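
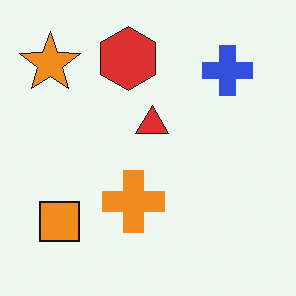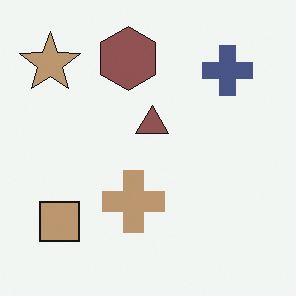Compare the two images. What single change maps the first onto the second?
This is the original image heavily desaturated.

All colors are more muted and greyish — a global saturation change.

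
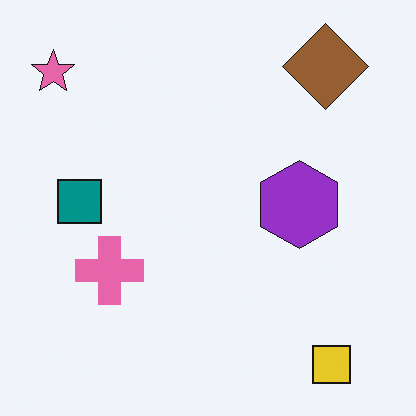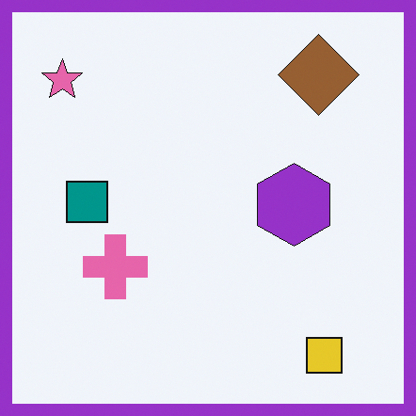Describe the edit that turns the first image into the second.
It was framed with a purple border.

A solid purple frame runs around the edge of the second image, with the content slightly shrunk inside it.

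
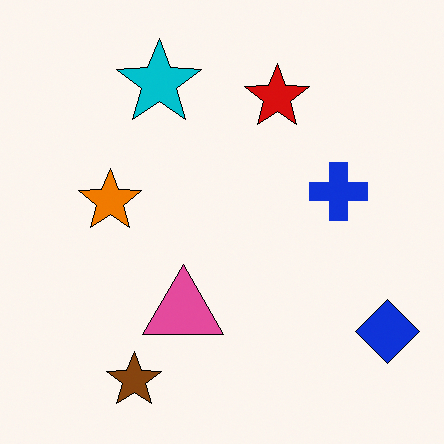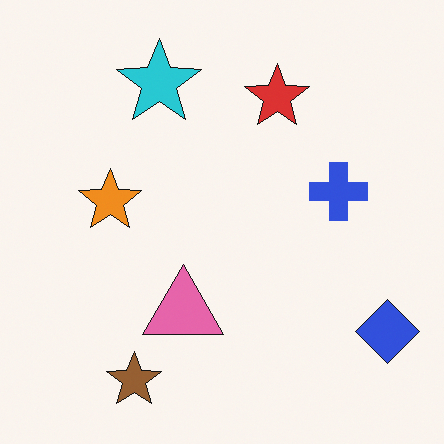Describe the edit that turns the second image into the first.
Given slightly increased contrast.

Tones are pushed away from mid-grey across the whole image — a global contrast change.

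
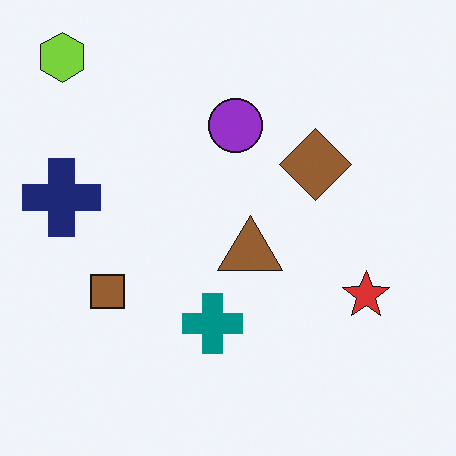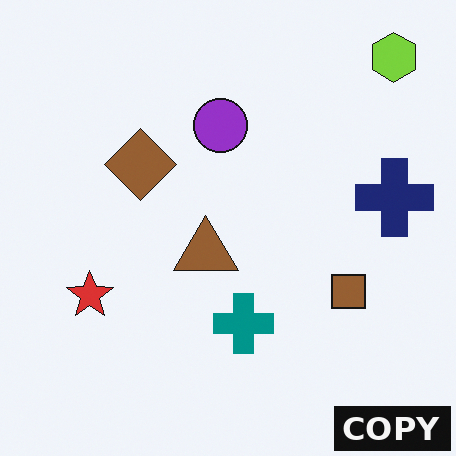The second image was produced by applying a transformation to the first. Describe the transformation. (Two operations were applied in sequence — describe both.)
The image was flipped horizontally (left ↔ right), then watermarked with the text "COPY" in the lower-right corner.

The navy cross is in the left of the first image and the right of the second — shapes on opposite sides of the vertical midline have swapped in a mirror flip. A dark label reading "COPY" appears in the lower-right corner.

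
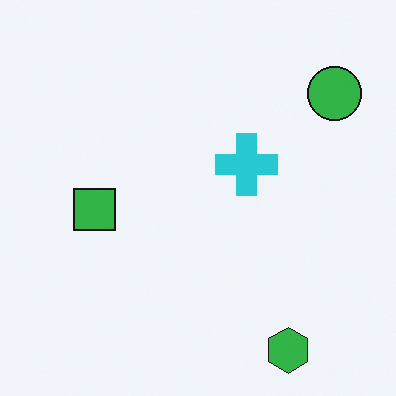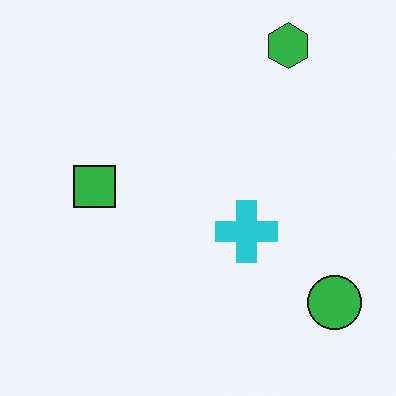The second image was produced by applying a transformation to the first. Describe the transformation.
Flipped vertically (top ↔ bottom).

The green hexagon is in the bottom-right of the first image and the top-right of the second — shapes on opposite sides of the horizontal midline have swapped in a mirror flip.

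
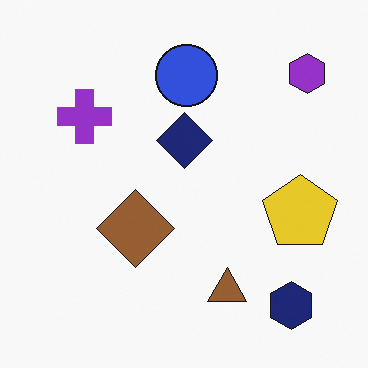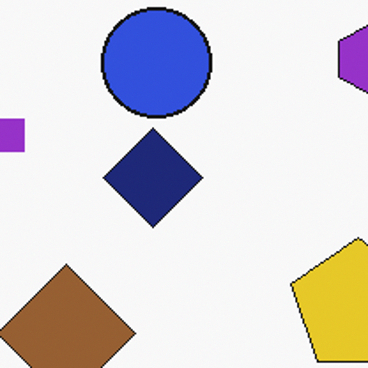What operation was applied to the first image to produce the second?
It was cropped tightly and scaled back up.

The visible shapes are larger and the field of view is narrower; shapes near the original edges may be partly or wholly outside the frame — a crop-and-rescale.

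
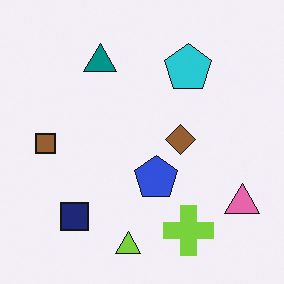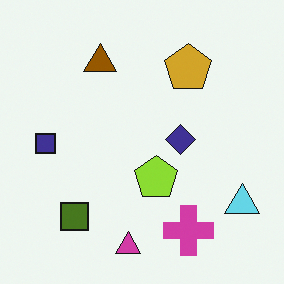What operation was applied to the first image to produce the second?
The second image is the first hue-shifted by a large amount.

Every shape's color has rotated by the same amount around the hue wheel — a uniform hue shift.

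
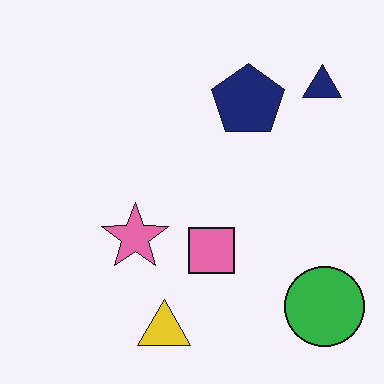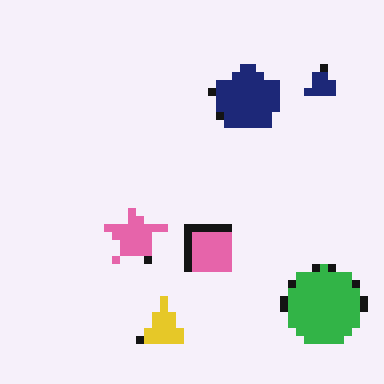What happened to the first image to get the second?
The second image is the first pixelated into visible square blocks.

Shapes are reduced to large square blocks; fine edges and outlines are lost — a downscale-then-upscale (mosaic) effect.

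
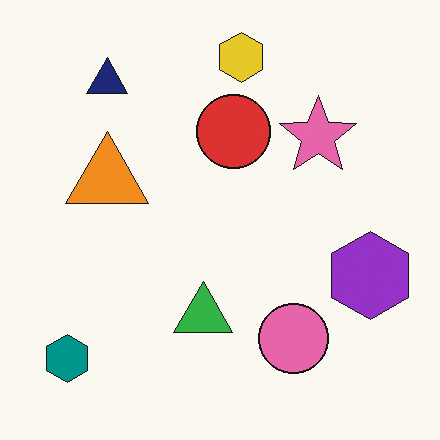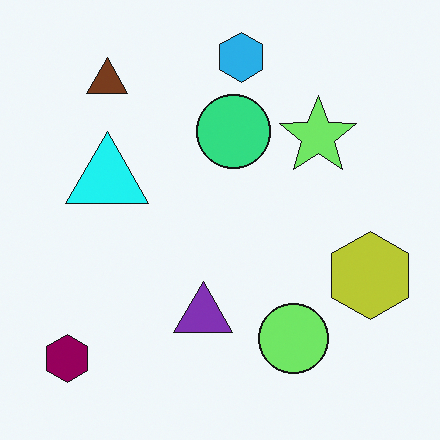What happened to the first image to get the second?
The image was hue-shifted by a moderate amount.

Every shape's color has rotated by the same amount around the hue wheel — a uniform hue shift.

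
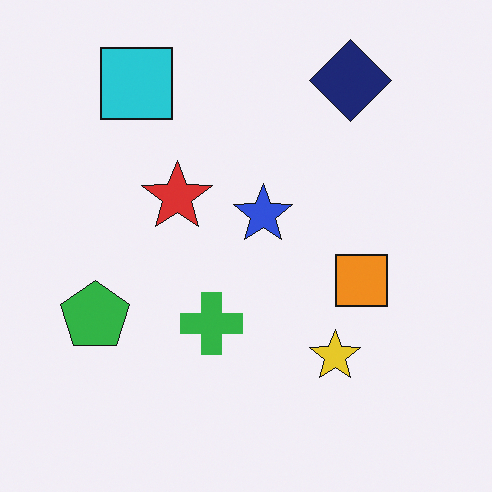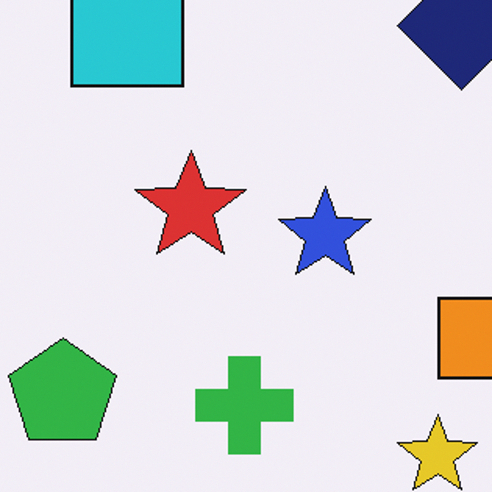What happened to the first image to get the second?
The image was cropped to a modestly smaller region and rescaled.

The visible shapes are larger and the field of view is narrower; shapes near the original edges may be partly or wholly outside the frame — a crop-and-rescale.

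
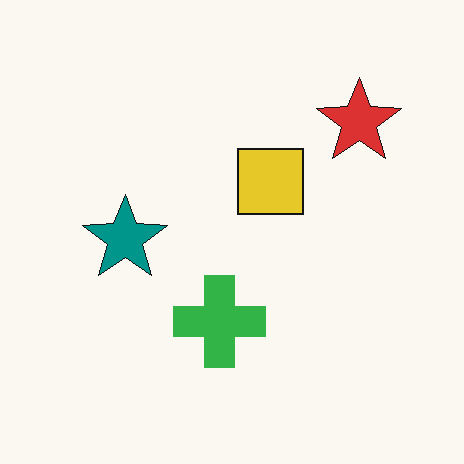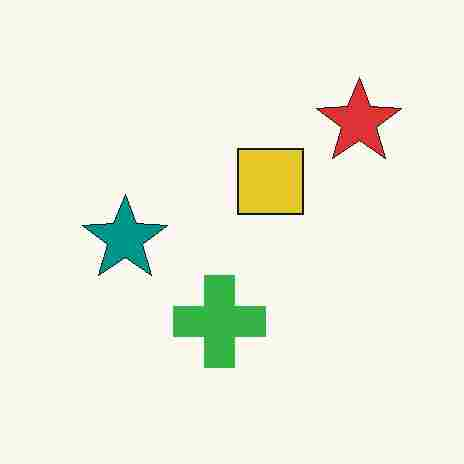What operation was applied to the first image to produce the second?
This is the original image heavily JPEG-compressed with obvious blocking artifacts.

Blocky 8×8 compression artifacts appear around shape edges and the flat background shows ringing — characteristic JPEG degradation.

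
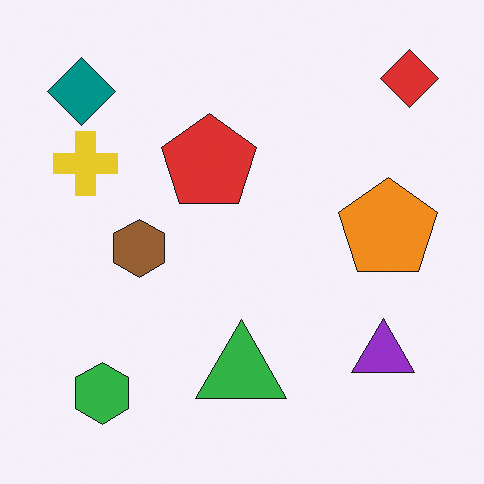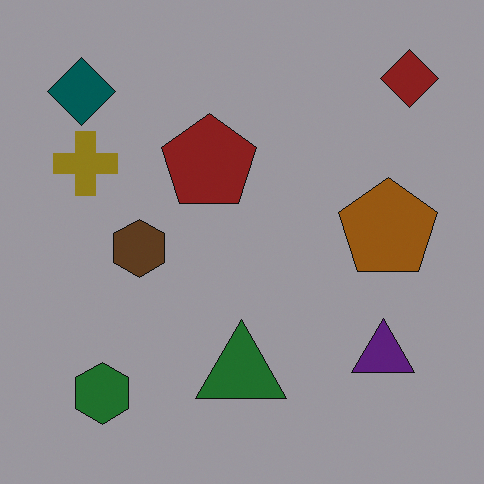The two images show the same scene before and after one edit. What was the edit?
Substantially darkened.

Every pixel — background and shapes alike — is uniformly darkened.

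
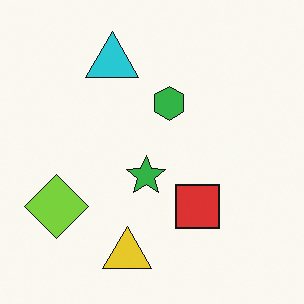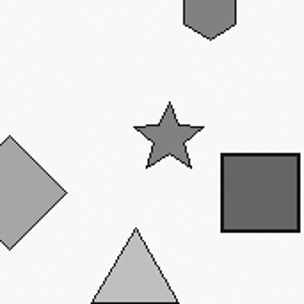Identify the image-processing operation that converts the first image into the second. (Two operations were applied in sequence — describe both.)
The image was converted to grayscale, then cropped to a noticeably smaller region and rescaled.

All color is removed — every shape is now a shade of grey. The visible shapes are larger and the field of view is narrower; shapes near the original edges may be partly or wholly outside the frame — a crop-and-rescale.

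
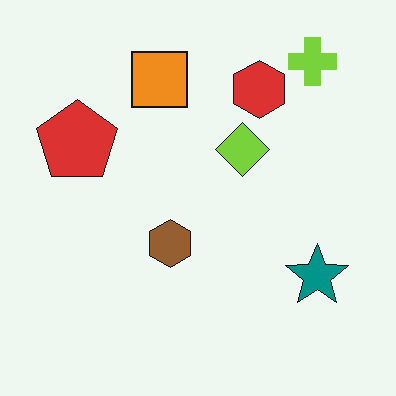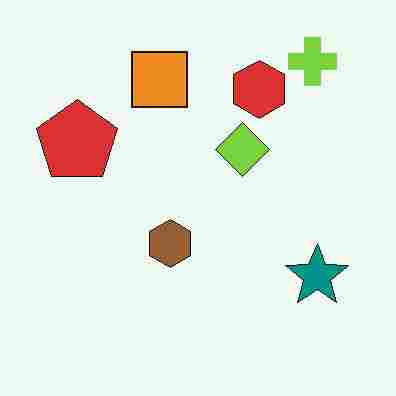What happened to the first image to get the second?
Heavily JPEG-compressed with obvious blocking artifacts.

Blocky 8×8 compression artifacts appear around shape edges and the flat background shows ringing — characteristic JPEG degradation.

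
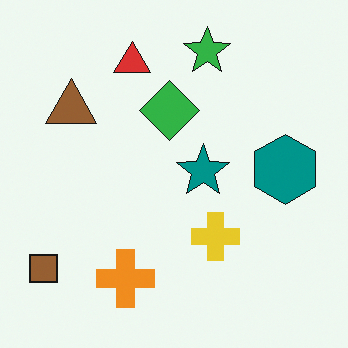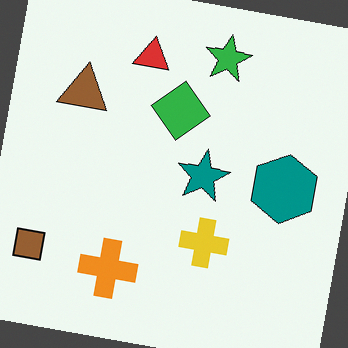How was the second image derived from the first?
It was rotated clockwise by a slight angle.

Every shape is tilted by the same angle and the image corners show triangular fill wedges — a whole-image rotation by a non-right angle.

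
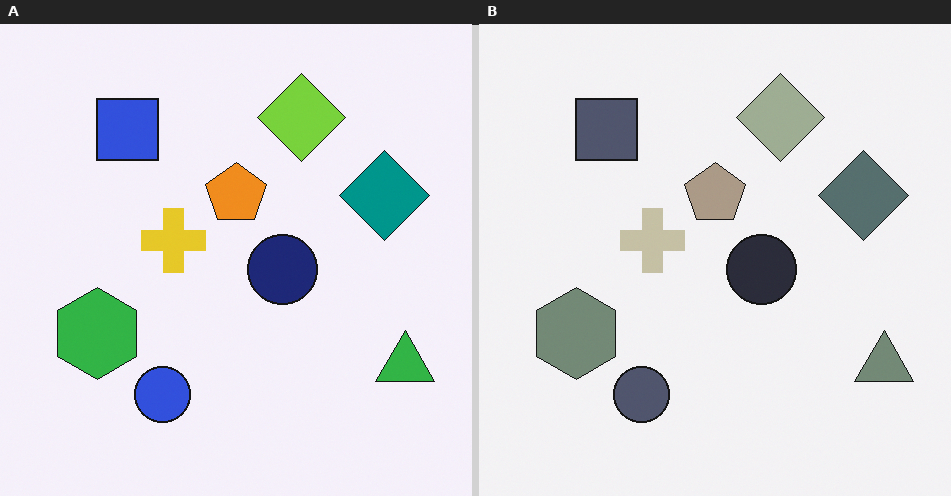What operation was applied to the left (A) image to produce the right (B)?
The right (B) image is the left (A) heavily desaturated.

All colors are more muted and greyish — a global saturation change.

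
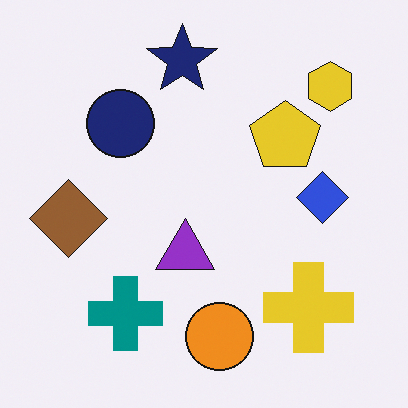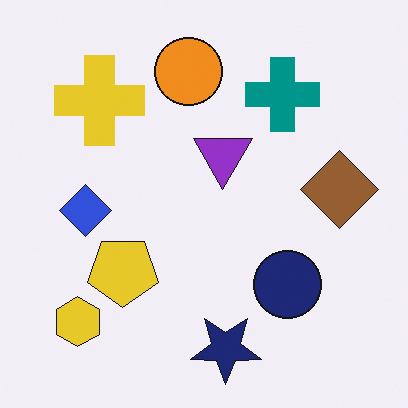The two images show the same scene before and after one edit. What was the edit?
The image was rotated 180°.

The yellow hexagon sits in the top-right of the first image and the bottom-left of the second — consistent with a whole-image 180° rotation.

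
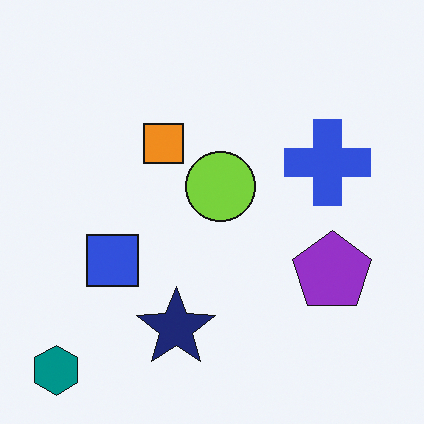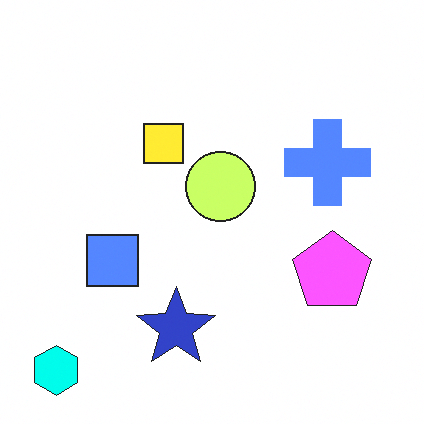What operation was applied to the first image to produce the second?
The transformation is: brightened a lot.

Every pixel — background and shapes alike — is uniformly brightened.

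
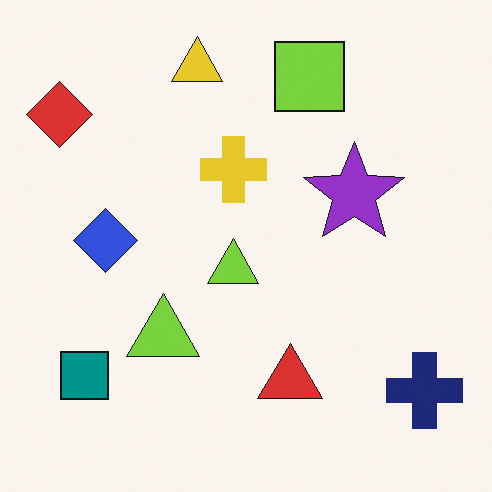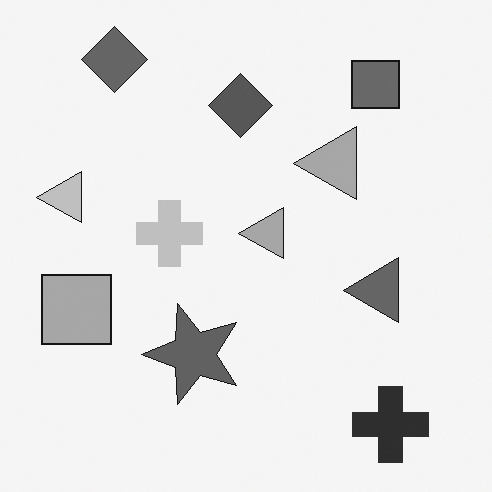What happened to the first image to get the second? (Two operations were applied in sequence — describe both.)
The image was converted to grayscale, then transposed (reflected across the top-left ↔ bottom-right diagonal).

All color is removed — every shape is now a shade of grey. Shapes have swapped their row and column positions — what was in the top-right is now in the bottom-left — a diagonal reflection.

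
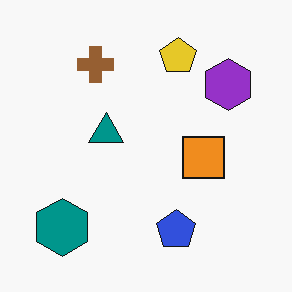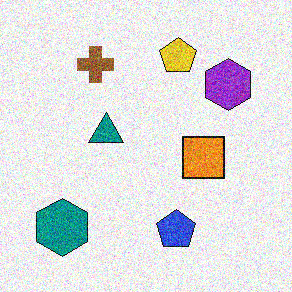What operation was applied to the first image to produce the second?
The second image is the first degraded with strong gaussian noise.

Random speckle covers the whole image, including the flat background.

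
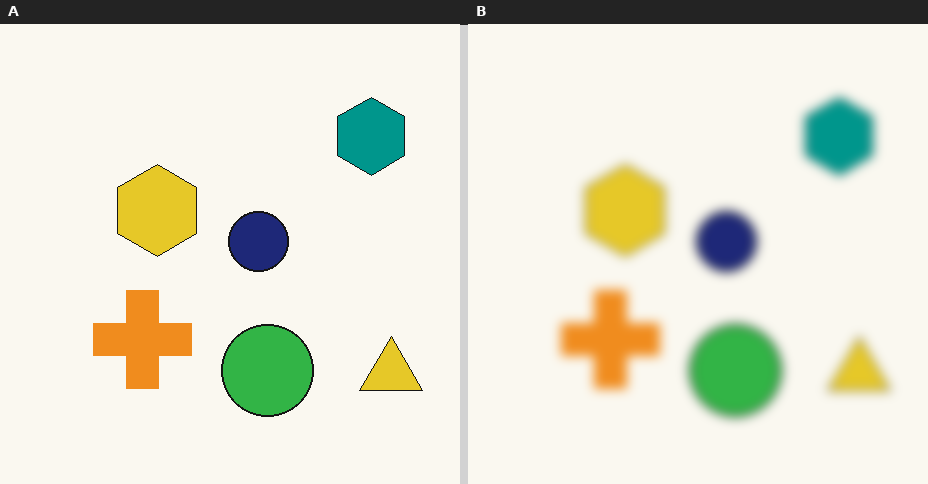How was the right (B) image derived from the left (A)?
The transformation is: heavily blurred.

Shape edges and outlines are uniformly softened across the whole image.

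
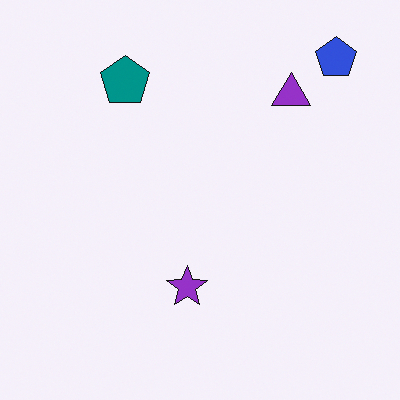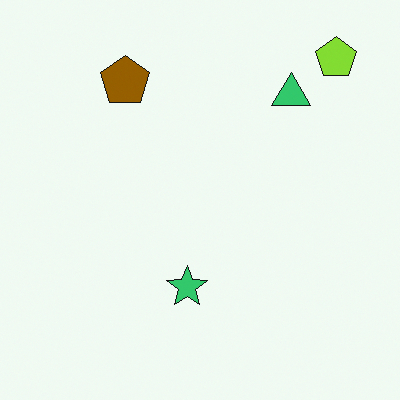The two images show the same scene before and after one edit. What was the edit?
The image was hue-shifted by a large amount.

Every shape's color has rotated by the same amount around the hue wheel — a uniform hue shift.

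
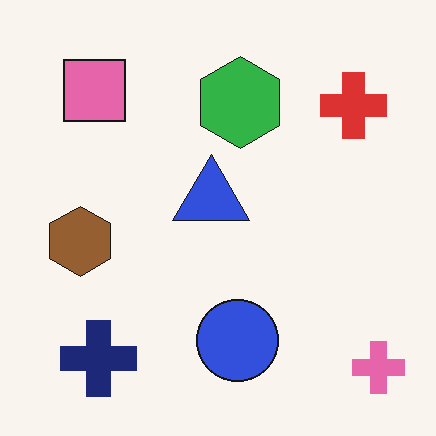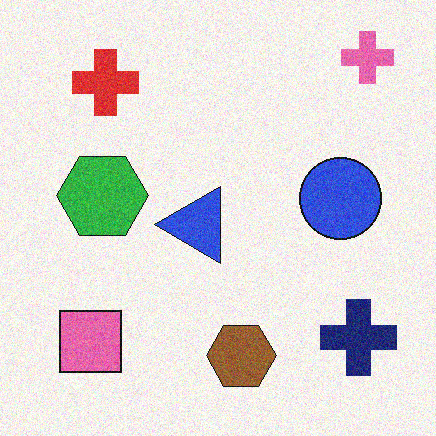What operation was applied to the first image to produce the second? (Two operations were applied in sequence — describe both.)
Rotated 90° counter-clockwise, then degraded with visible gaussian noise.

The pink cross sits in the bottom-right of the first image and the top-right of the second — consistent with a whole-image 90° counter-clockwise rotation. Random speckle covers the whole image, including the flat background.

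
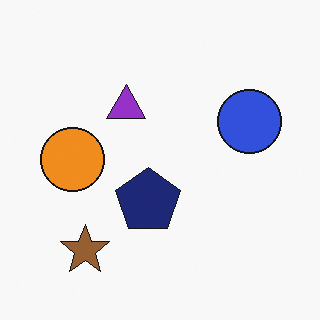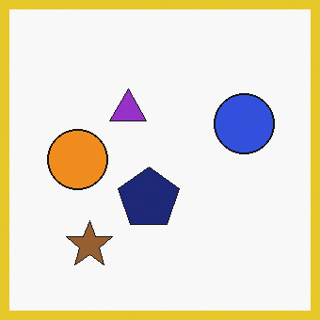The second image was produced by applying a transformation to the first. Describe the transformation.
It was framed with a yellow border.

A solid yellow frame runs around the edge of the second image, with the content slightly shrunk inside it.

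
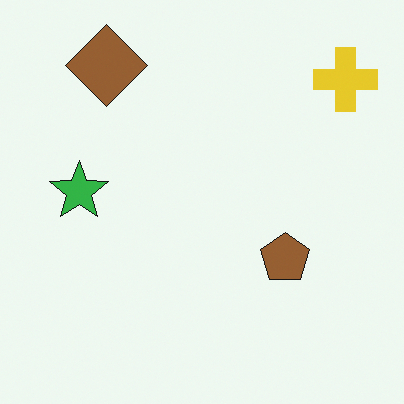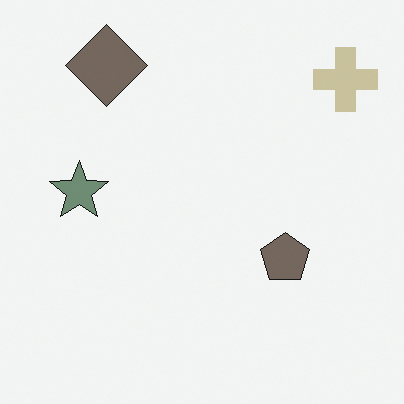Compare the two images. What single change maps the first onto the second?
The second image is the first made much more muted (saturation change).

All colors are more muted and greyish — a global saturation change.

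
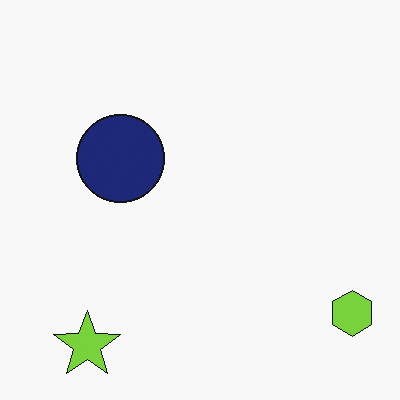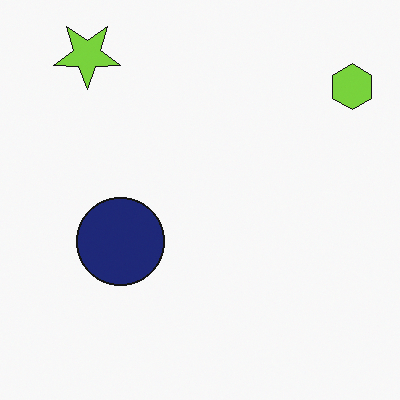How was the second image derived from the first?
This is the original image flipped vertically (top ↔ bottom).

The lime star is in the bottom-left of the first image and the top-left of the second — shapes on opposite sides of the horizontal midline have swapped in a mirror flip.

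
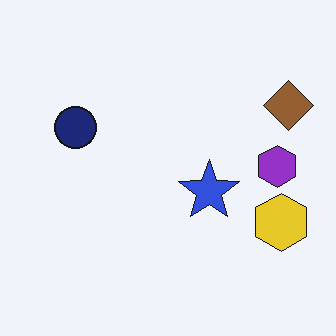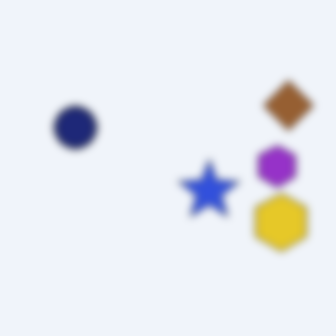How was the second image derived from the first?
It was noticeably gaussian-blurred.

Shape edges and outlines are uniformly softened across the whole image.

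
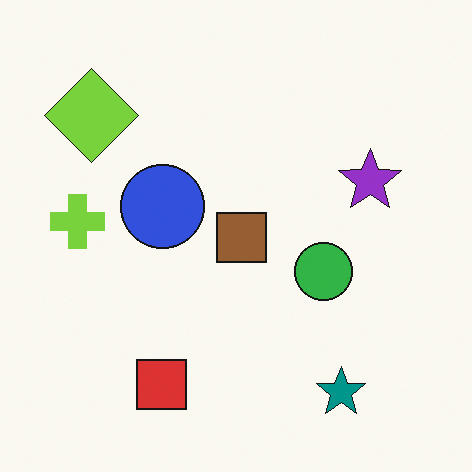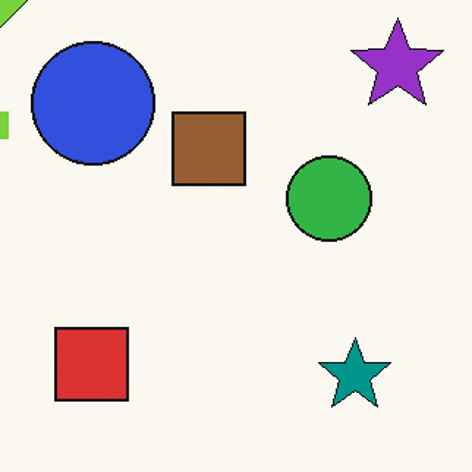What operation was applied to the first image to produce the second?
This is the original image cropped slightly and scaled back up.

The visible shapes are larger and the field of view is narrower; shapes near the original edges may be partly or wholly outside the frame — a crop-and-rescale.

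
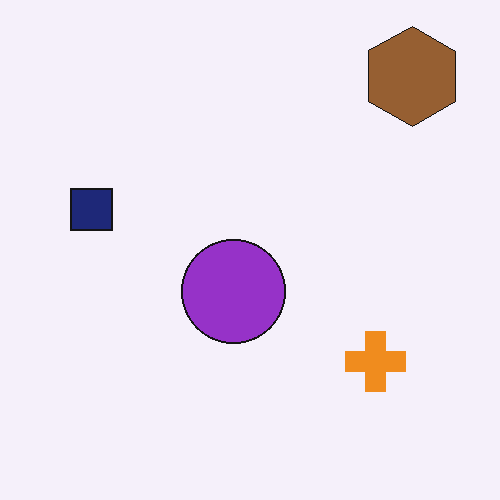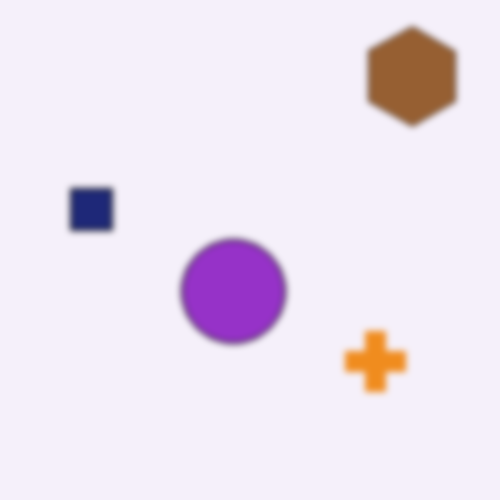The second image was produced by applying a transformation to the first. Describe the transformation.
The transformation is: moderately blurred.

Shape edges and outlines are uniformly softened across the whole image.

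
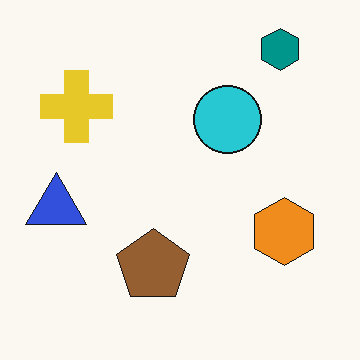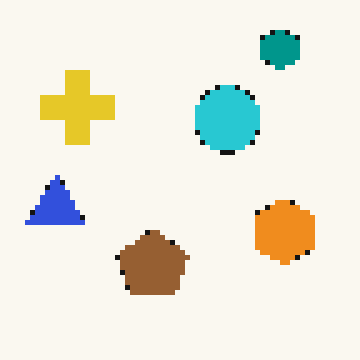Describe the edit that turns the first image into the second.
The image was mildly pixelated.

Shapes are reduced to large square blocks; fine edges and outlines are lost — a downscale-then-upscale (mosaic) effect.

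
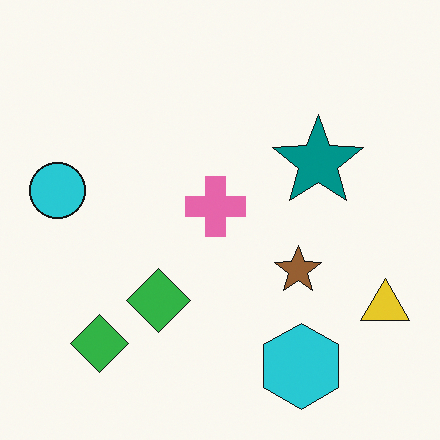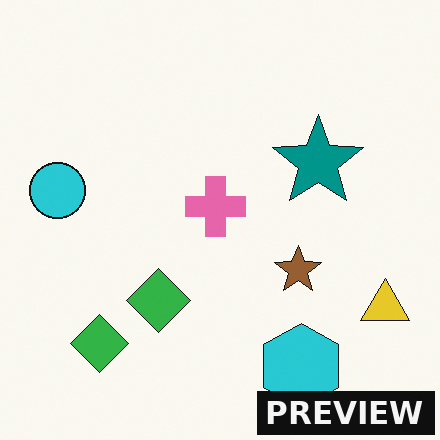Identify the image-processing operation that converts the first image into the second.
The image was watermarked with the text "PREVIEW" in the lower-right corner.

A dark label reading "PREVIEW" appears in the lower-right corner.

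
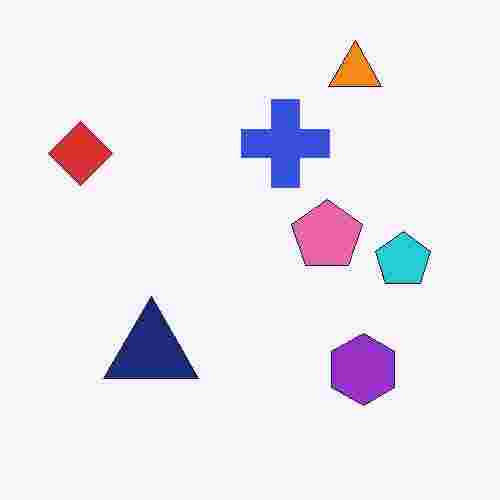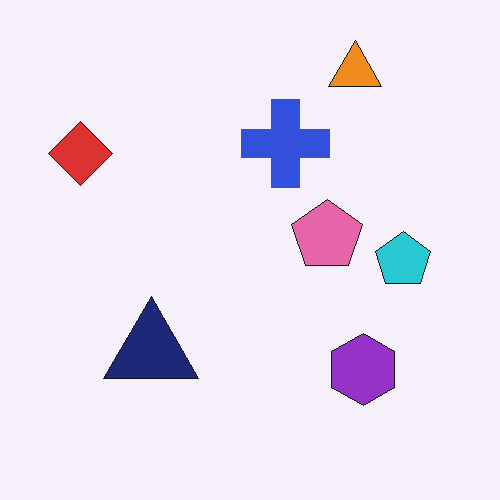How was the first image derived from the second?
This is the original image heavily JPEG-compressed with obvious blocking artifacts.

Blocky 8×8 compression artifacts appear around shape edges and the flat background shows ringing — characteristic JPEG degradation.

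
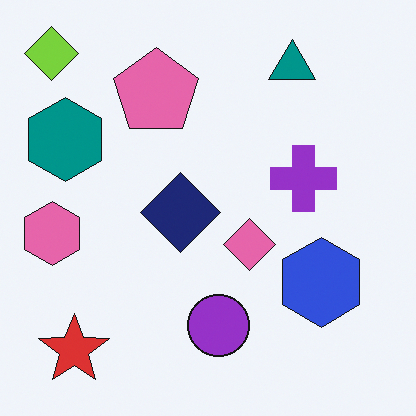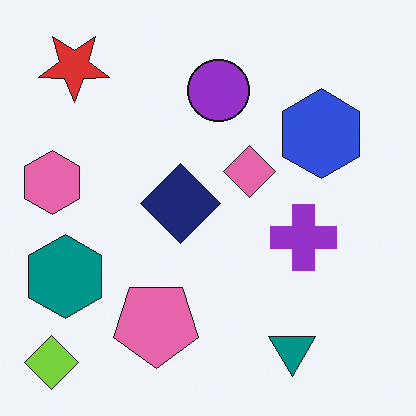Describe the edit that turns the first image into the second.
Flipped vertically (top ↔ bottom).

The lime diamond is in the top-left of the first image and the bottom-left of the second — shapes on opposite sides of the horizontal midline have swapped in a mirror flip.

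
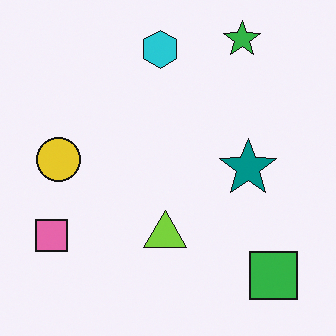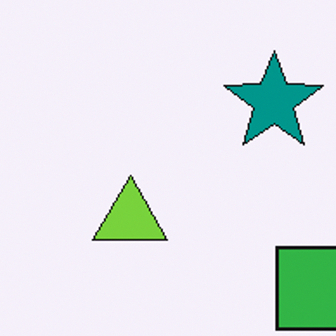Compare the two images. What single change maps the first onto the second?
The transformation is: cropped tightly and scaled back up.

The visible shapes are larger and the field of view is narrower; shapes near the original edges may be partly or wholly outside the frame — a crop-and-rescale.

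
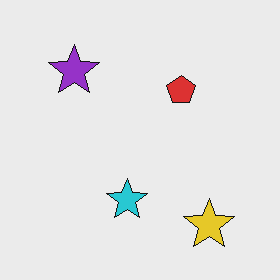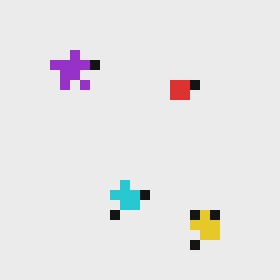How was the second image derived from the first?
The second image is the first heavily pixelated into large blocks.

Shapes are reduced to large square blocks; fine edges and outlines are lost — a downscale-then-upscale (mosaic) effect.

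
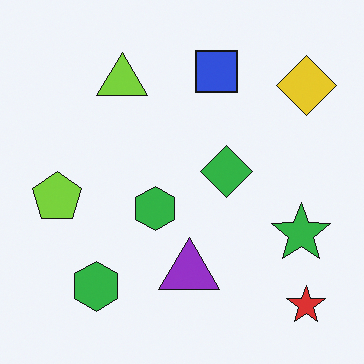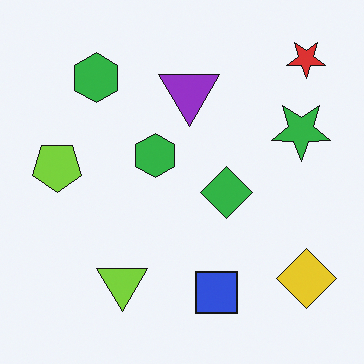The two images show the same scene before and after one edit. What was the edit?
The image was flipped vertically (top ↔ bottom).

The red star is in the bottom-right of the first image and the top-right of the second — shapes on opposite sides of the horizontal midline have swapped in a mirror flip.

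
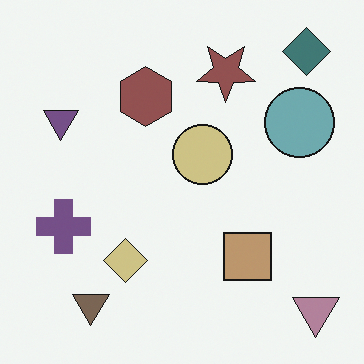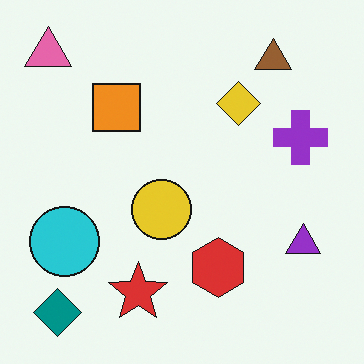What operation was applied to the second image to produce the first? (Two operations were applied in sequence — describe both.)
It was rotated 180°, then made much more muted (saturation change).

The pink triangle sits in the top-left of the second image and the bottom-right of the first — consistent with a whole-image 180° rotation. All colors are more muted and greyish — a global saturation change.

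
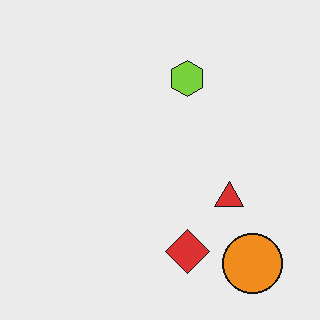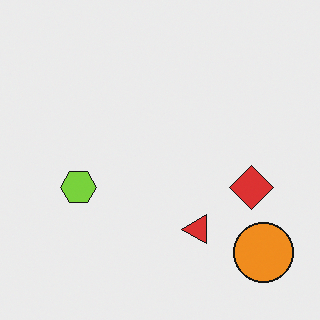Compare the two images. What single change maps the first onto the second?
The transformation is: transposed (reflected across the top-left ↔ bottom-right diagonal).

Shapes have swapped their row and column positions — what was in the top-right is now in the bottom-left — a diagonal reflection.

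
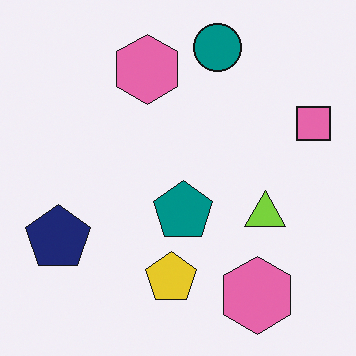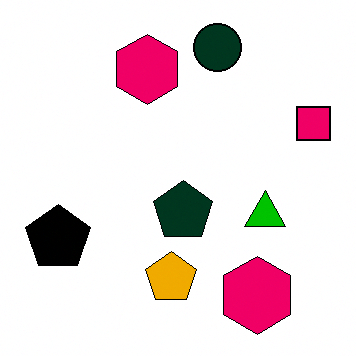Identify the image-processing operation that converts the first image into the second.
The transformation is: boosted in contrast.

Tones are pushed away from mid-grey across the whole image — a global contrast change.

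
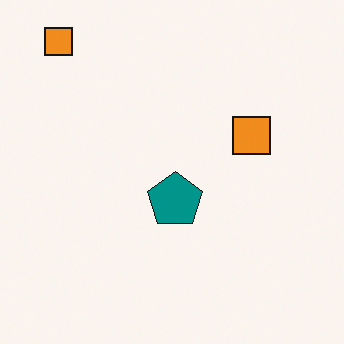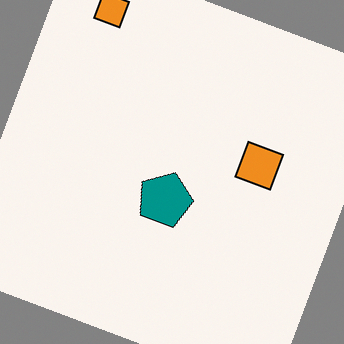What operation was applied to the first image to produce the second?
It was rotated clockwise by a moderate amount.

Every shape is tilted by the same angle and the image corners show triangular fill wedges — a whole-image rotation by a non-right angle.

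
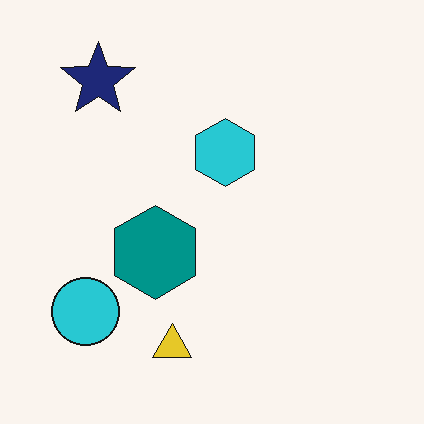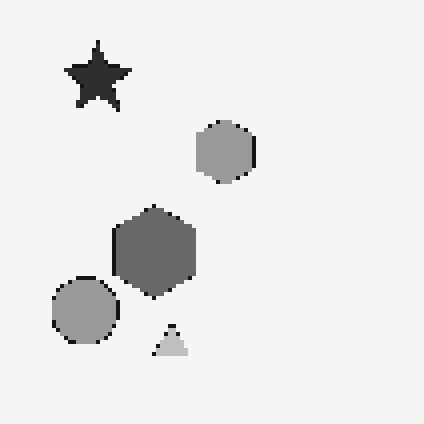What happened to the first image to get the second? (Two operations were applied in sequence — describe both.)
The image was converted to grayscale, then lightly pixelated (a mild mosaic effect).

All color is removed — every shape is now a shade of grey. Shapes are reduced to large square blocks; fine edges and outlines are lost — a downscale-then-upscale (mosaic) effect.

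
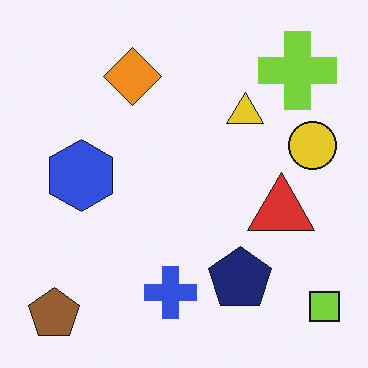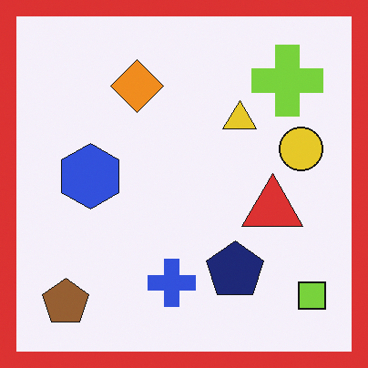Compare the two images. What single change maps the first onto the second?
The second image is the first framed with a red border.

A solid red frame runs around the edge of the second image, with the content slightly shrunk inside it.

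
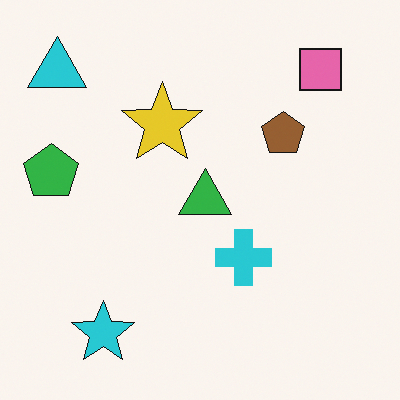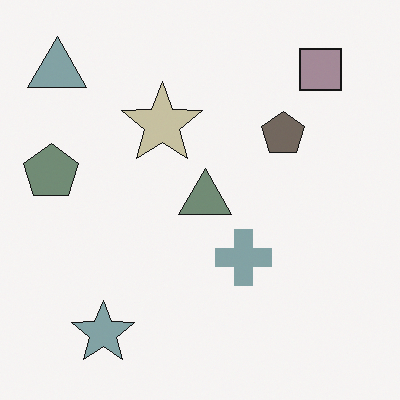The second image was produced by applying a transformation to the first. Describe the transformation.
The second image is the first made much more muted (saturation change).

All colors are more muted and greyish — a global saturation change.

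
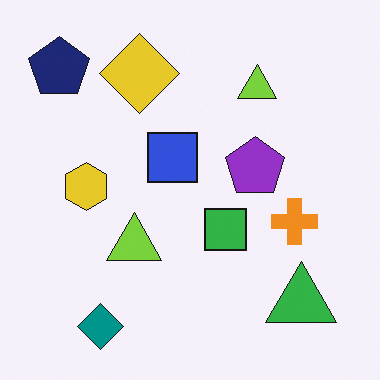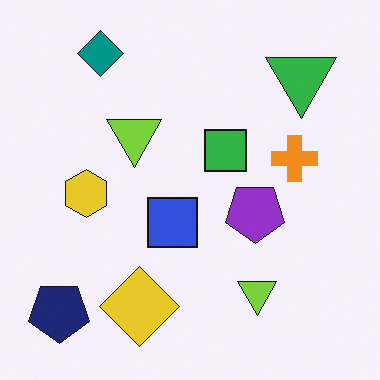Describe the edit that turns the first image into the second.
The second image is the first flipped vertically (top ↔ bottom).

The teal diamond is in the bottom-left of the first image and the top-left of the second — shapes on opposite sides of the horizontal midline have swapped in a mirror flip.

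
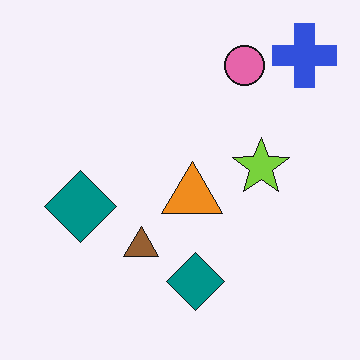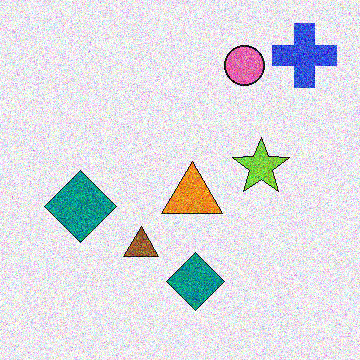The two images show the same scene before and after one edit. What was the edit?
The transformation is: degraded with a thick layer of grain.

Random speckle covers the whole image, including the flat background.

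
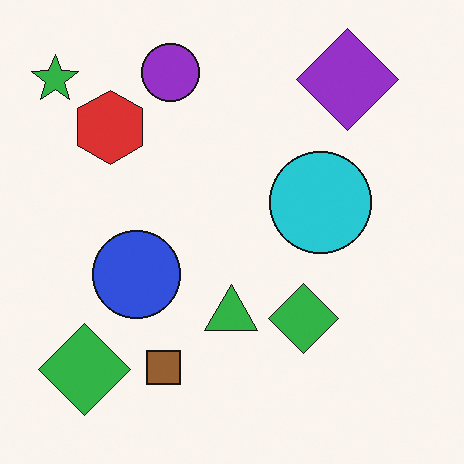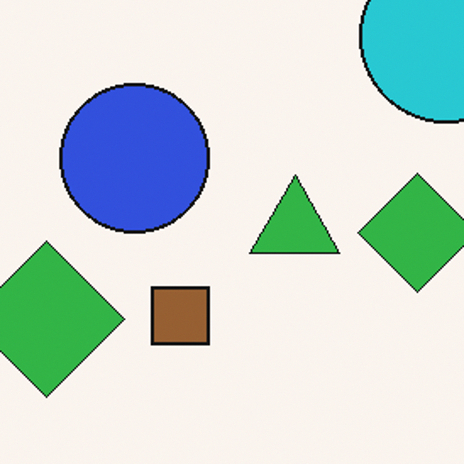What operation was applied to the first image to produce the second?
The transformation is: cropped to a noticeably smaller region and rescaled.

The visible shapes are larger and the field of view is narrower; shapes near the original edges may be partly or wholly outside the frame — a crop-and-rescale.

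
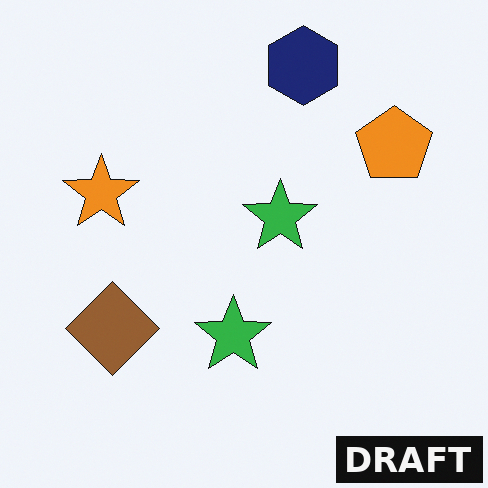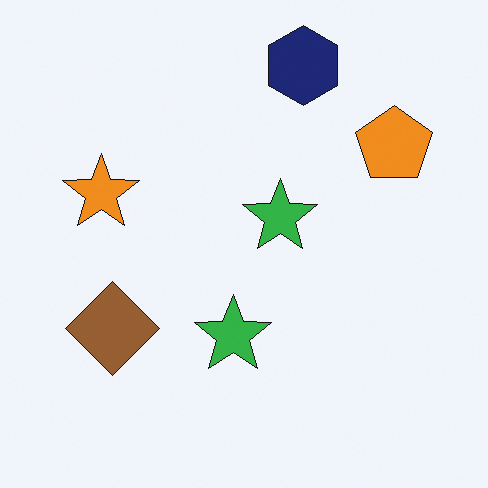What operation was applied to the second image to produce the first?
This is the original image watermarked with the text "DRAFT" in the lower-right corner.

A dark label reading "DRAFT" appears in the lower-right corner.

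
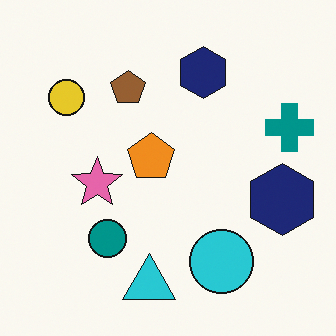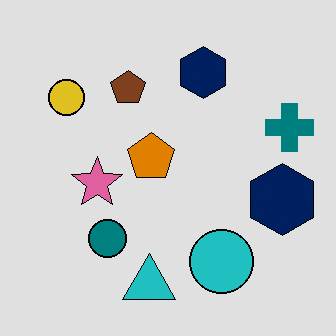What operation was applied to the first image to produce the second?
This is the original image posterized to a reduced palette.

Each flat color has snapped to a coarser quantized level — most visibly, the near-white background has dropped to a flat grey.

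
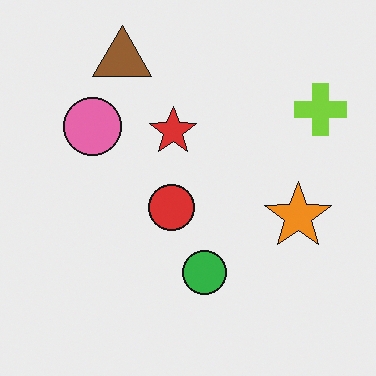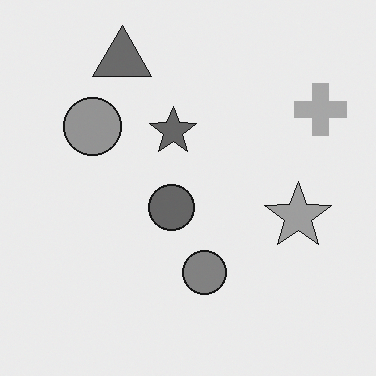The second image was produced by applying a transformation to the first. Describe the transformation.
The second image is the first converted to grayscale.

All color is removed — every shape is now a shade of grey.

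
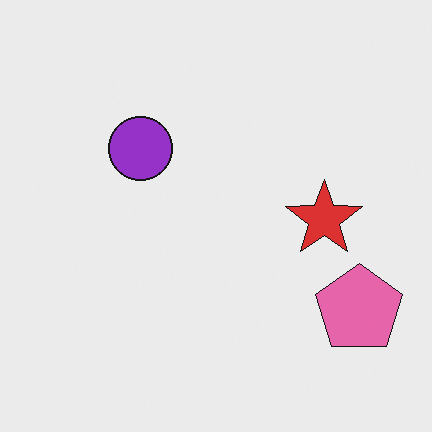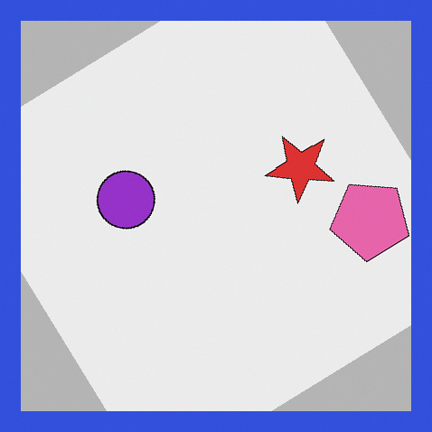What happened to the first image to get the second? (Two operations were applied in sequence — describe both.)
This is the original image rotated counter-clockwise by a large amount — several tens of degrees, then framed with a blue border.

Every shape is tilted by the same angle and the image corners show triangular fill wedges — a whole-image rotation by a non-right angle. A solid blue frame runs around the edge of the second image, with the content slightly shrunk inside it.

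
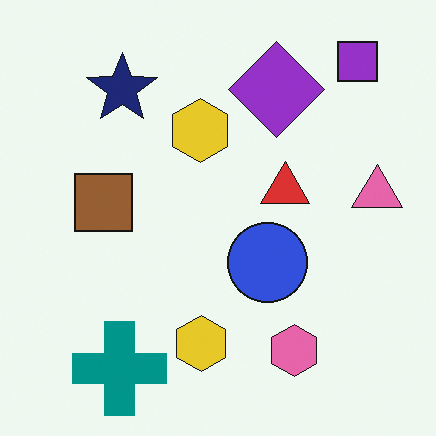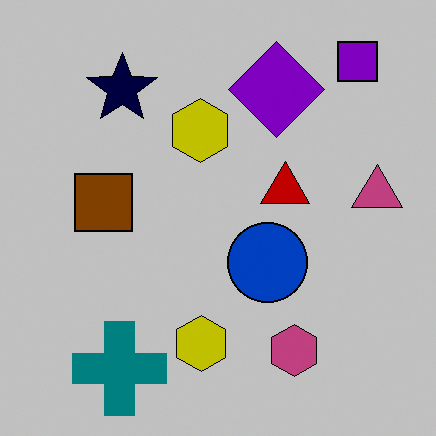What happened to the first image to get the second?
This is the original image heavily posterized to just a handful of flat colors.

Each flat color has snapped to a coarser quantized level — most visibly, the near-white background has dropped to a flat grey.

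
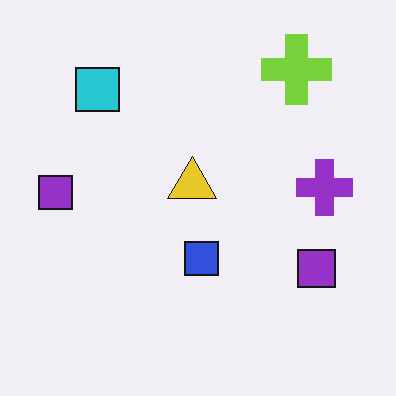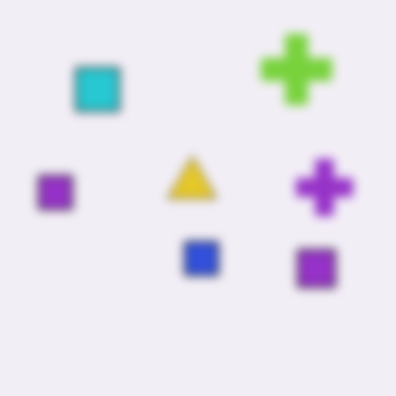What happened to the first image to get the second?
This is the original image strongly gaussian-blurred.

Shape edges and outlines are uniformly softened across the whole image.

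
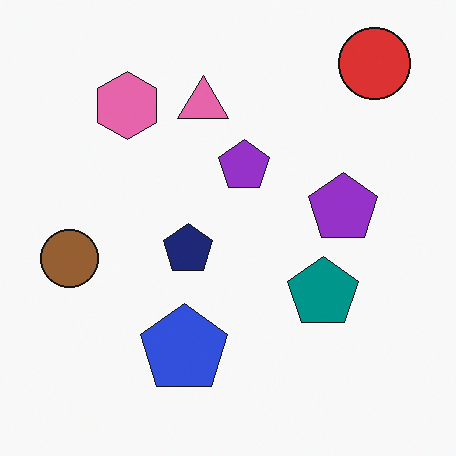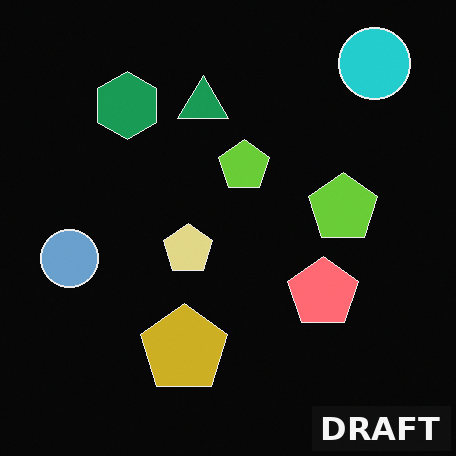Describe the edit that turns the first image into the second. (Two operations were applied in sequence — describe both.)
It was color-inverted (negative), then watermarked with the text "DRAFT" in the lower-right corner.

The light background has become dark and every shape's color is its complement — a photographic negative. A dark label reading "DRAFT" appears in the lower-right corner.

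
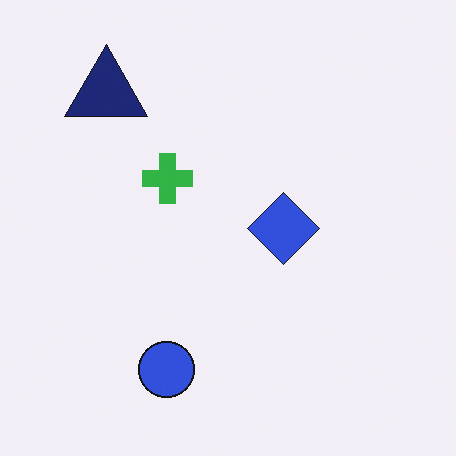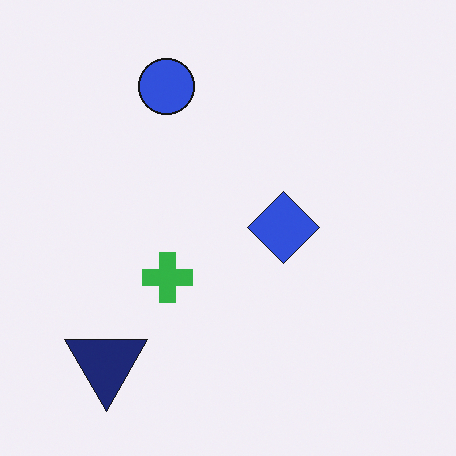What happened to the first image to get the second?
The transformation is: flipped vertically (top ↔ bottom).

The blue circle is in the bottom of the first image and the top of the second — shapes on opposite sides of the horizontal midline have swapped in a mirror flip.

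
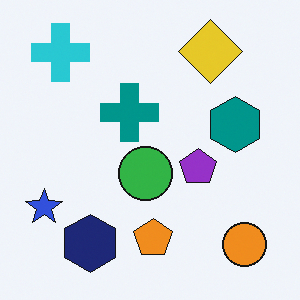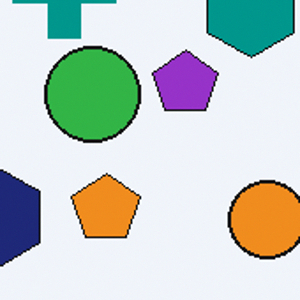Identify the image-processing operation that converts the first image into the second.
This is the original image cropped tightly and scaled back up.

The visible shapes are larger and the field of view is narrower; shapes near the original edges may be partly or wholly outside the frame — a crop-and-rescale.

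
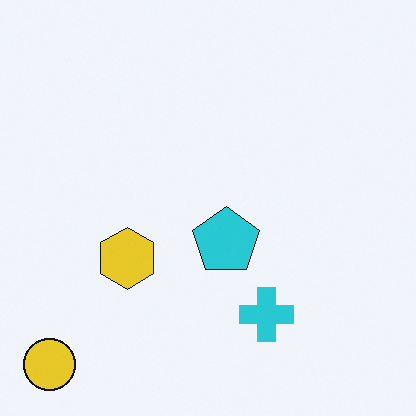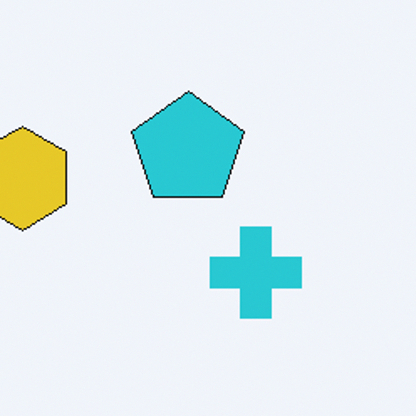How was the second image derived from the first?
The second image is the first cropped tightly and scaled back up.

The visible shapes are larger and the field of view is narrower; shapes near the original edges may be partly or wholly outside the frame — a crop-and-rescale.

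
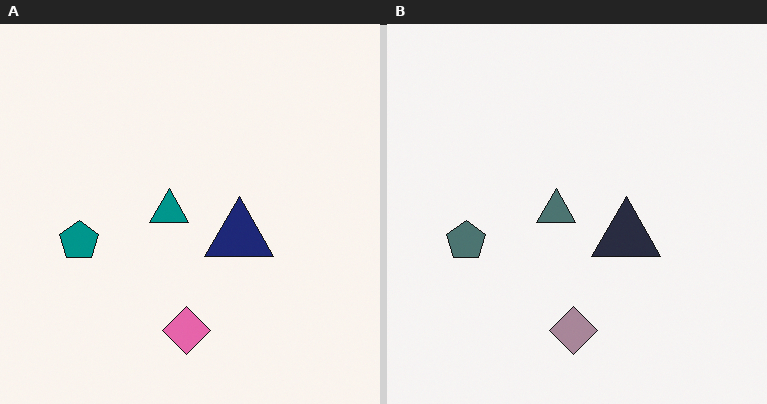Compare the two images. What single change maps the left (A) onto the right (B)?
The right (B) image is the left (A) heavily desaturated.

All colors are more muted and greyish — a global saturation change.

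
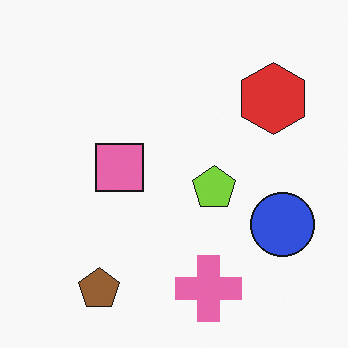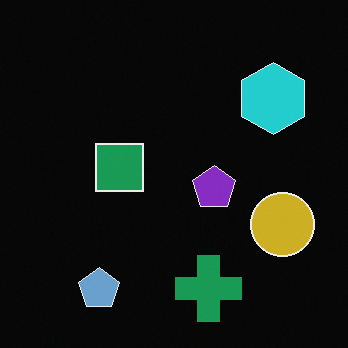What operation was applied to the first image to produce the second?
It was color-inverted (negative).

The light background has become dark and every shape's color is its complement — a photographic negative.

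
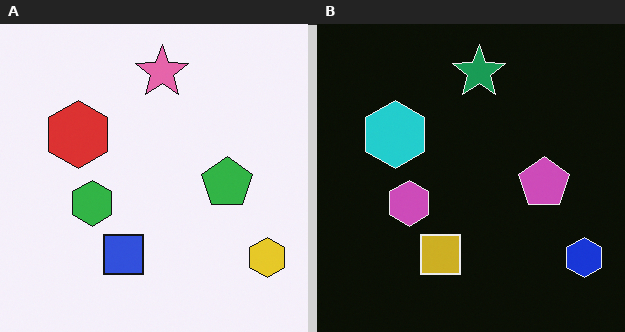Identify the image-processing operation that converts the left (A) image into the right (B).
It was color-inverted (negative).

The light background has become dark and every shape's color is its complement — a photographic negative.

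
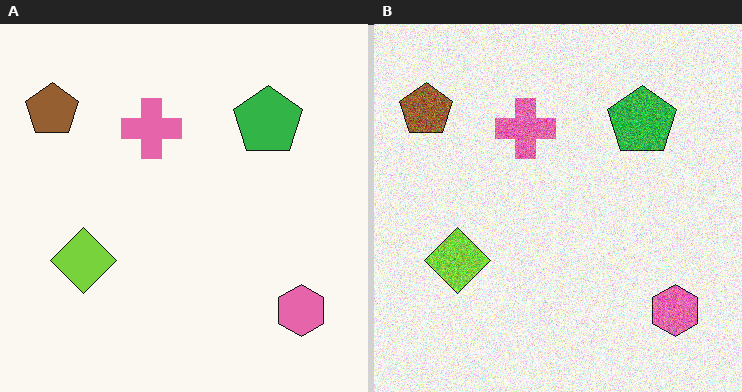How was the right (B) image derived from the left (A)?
The right (B) image is the left (A) degraded with heavy additive noise.

Random speckle covers the whole image, including the flat background.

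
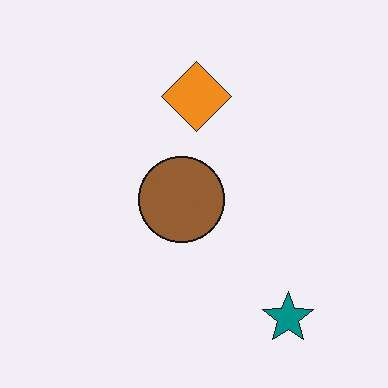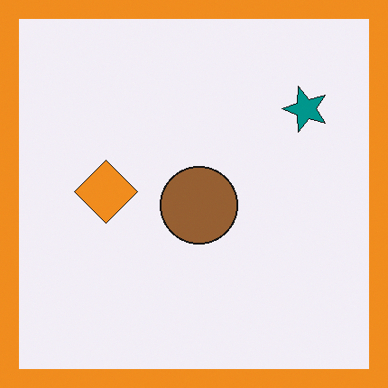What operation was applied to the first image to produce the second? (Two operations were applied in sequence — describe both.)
The transformation is: rotated 90° counter-clockwise, then framed with a orange border.

The teal star sits in the bottom-right of the first image and the top-right of the second — consistent with a whole-image 90° counter-clockwise rotation. A solid orange frame runs around the edge of the second image, with the content slightly shrunk inside it.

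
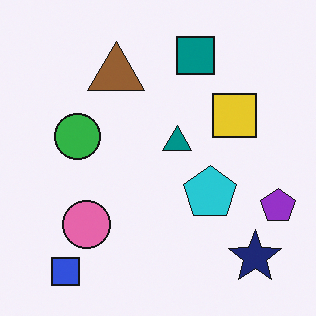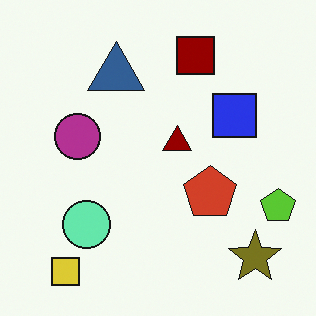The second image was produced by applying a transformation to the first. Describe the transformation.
It was hue-shifted by a large amount.

Every shape's color has rotated by the same amount around the hue wheel — a uniform hue shift.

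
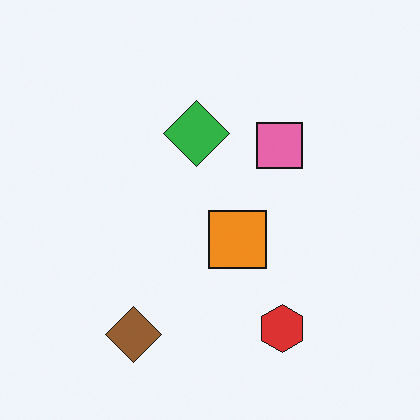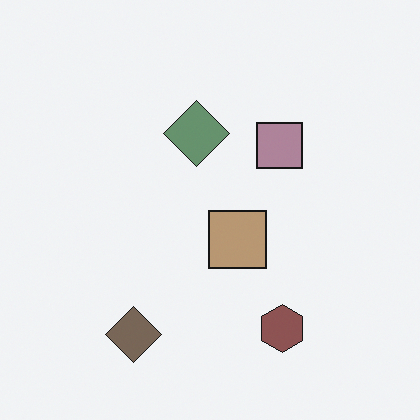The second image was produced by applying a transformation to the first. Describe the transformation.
This is the original image heavily desaturated.

All colors are more muted and greyish — a global saturation change.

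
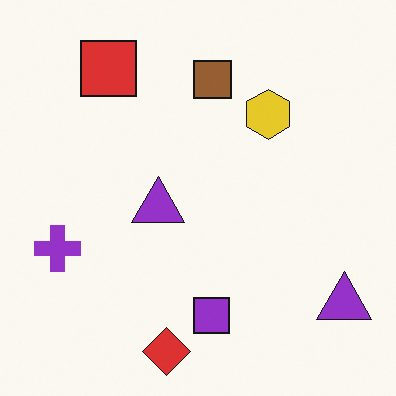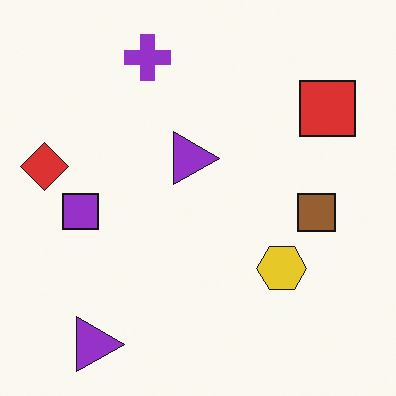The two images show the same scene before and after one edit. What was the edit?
The second image is the first rotated 90° clockwise.

The red square sits in the top-left of the first image and the top-right of the second — consistent with a whole-image 90° clockwise rotation.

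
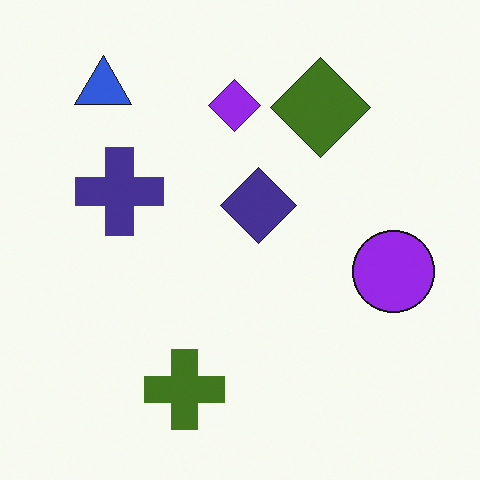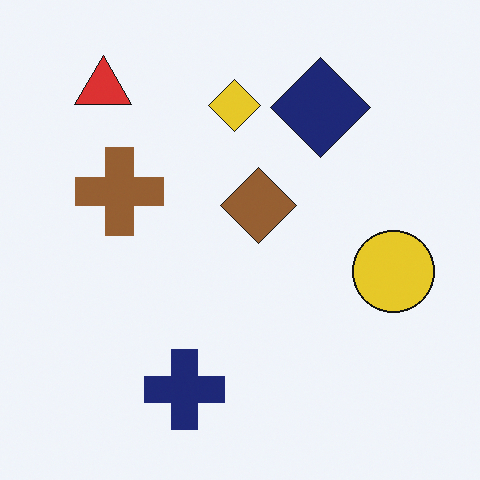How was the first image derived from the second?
Hue-shifted through roughly half the color wheel.

Every shape's color has rotated by the same amount around the hue wheel — a uniform hue shift.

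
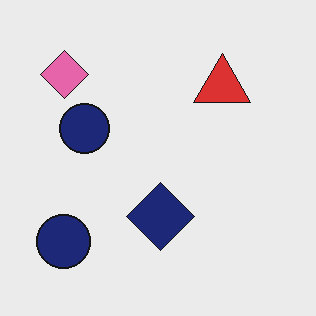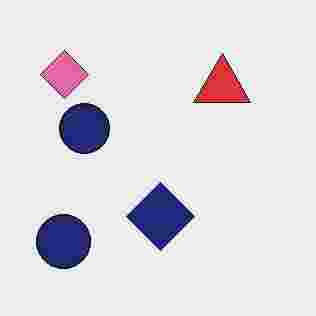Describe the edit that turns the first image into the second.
The second image is the first heavily JPEG-compressed with obvious blocking artifacts.

Blocky 8×8 compression artifacts appear around shape edges and the flat background shows ringing — characteristic JPEG degradation.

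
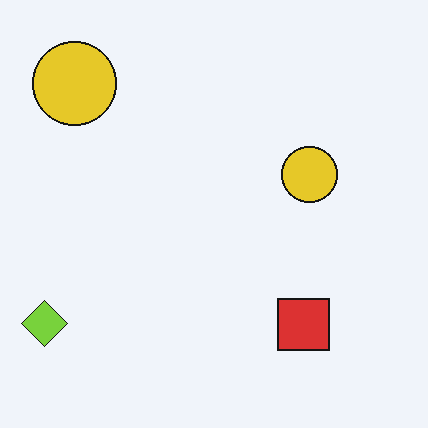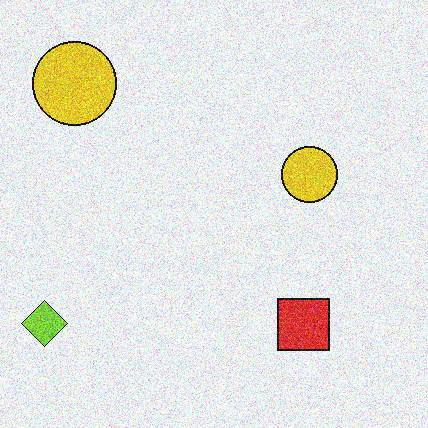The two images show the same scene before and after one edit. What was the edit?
The transformation is: degraded with moderate additive noise.

Random speckle covers the whole image, including the flat background.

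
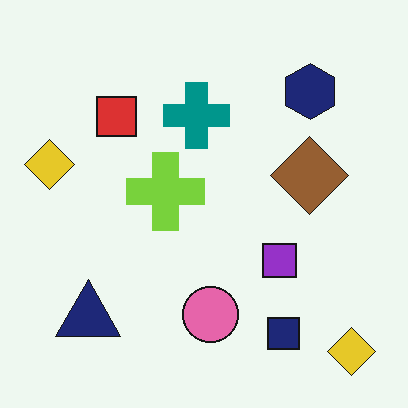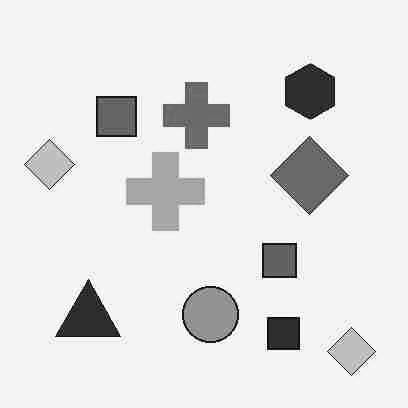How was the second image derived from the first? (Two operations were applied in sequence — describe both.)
It was heavily JPEG-compressed with obvious blocking artifacts, then converted to grayscale.

Blocky 8×8 compression artifacts appear around shape edges and the flat background shows ringing — characteristic JPEG degradation. All color is removed — every shape is now a shade of grey.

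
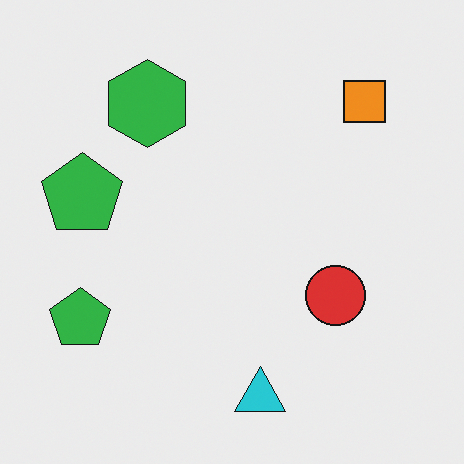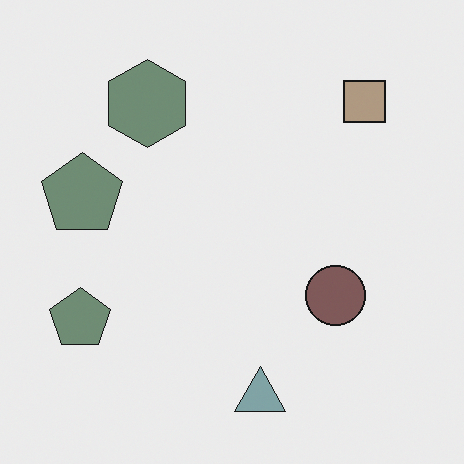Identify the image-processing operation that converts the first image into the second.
It was heavily desaturated.

All colors are more muted and greyish — a global saturation change.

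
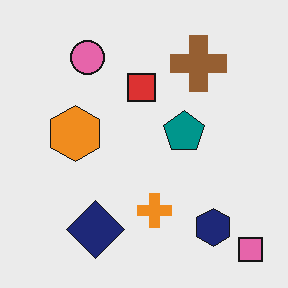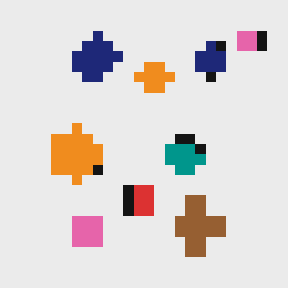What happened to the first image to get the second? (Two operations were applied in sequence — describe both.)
The image was flipped vertically (top ↔ bottom), then coarsely pixelated.

The pink square is in the bottom-right of the first image and the top-right of the second — shapes on opposite sides of the horizontal midline have swapped in a mirror flip. Shapes are reduced to large square blocks; fine edges and outlines are lost — a downscale-then-upscale (mosaic) effect.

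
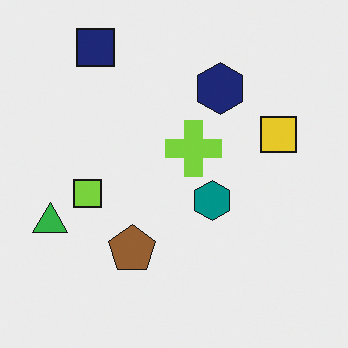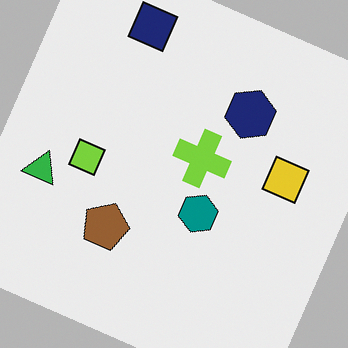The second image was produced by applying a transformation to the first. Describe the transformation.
This is the original image rotated clockwise by a clearly visible amount.

Every shape is tilted by the same angle and the image corners show triangular fill wedges — a whole-image rotation by a non-right angle.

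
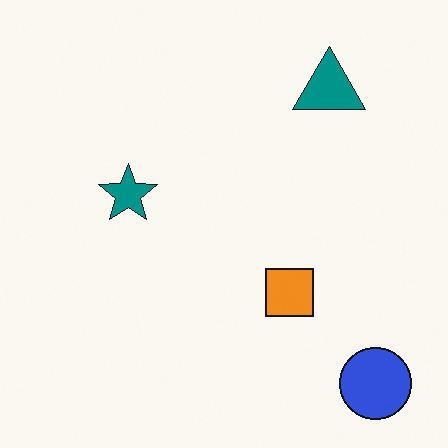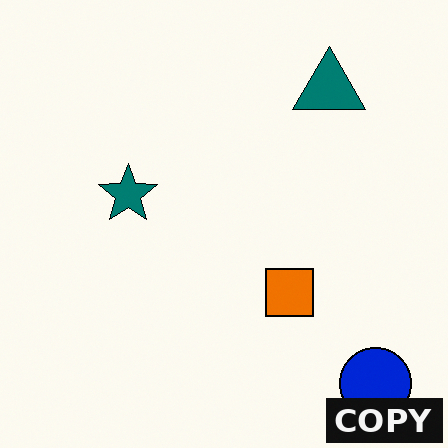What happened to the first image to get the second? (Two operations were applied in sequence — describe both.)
The second image is the first given slightly increased contrast, then watermarked with the text "COPY" in the lower-right corner.

Tones are pushed away from mid-grey across the whole image — a global contrast change. A dark label reading "COPY" appears in the lower-right corner.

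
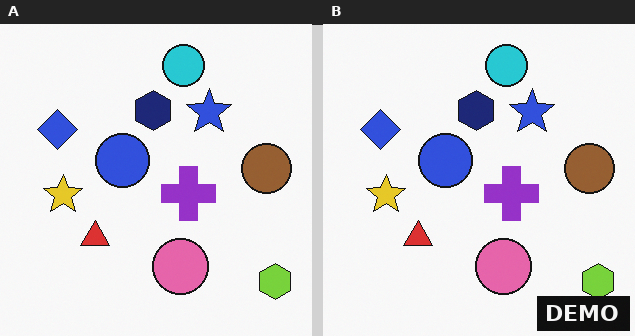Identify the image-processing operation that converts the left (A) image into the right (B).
The image was watermarked with the text "DEMO" in the lower-right corner.

A dark label reading "DEMO" appears in the lower-right corner.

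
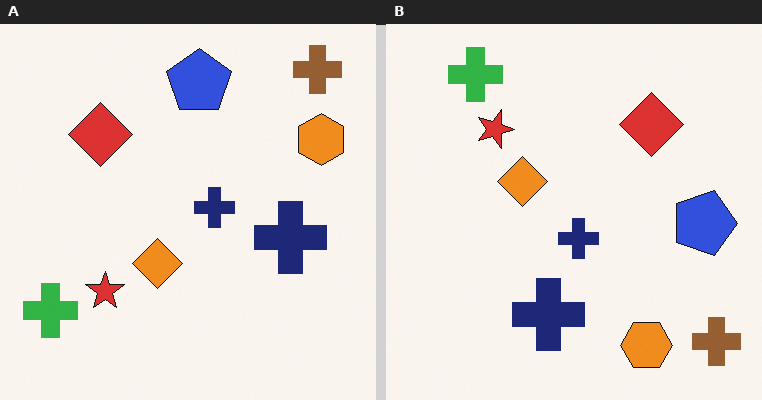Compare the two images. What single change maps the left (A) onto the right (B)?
The transformation is: rotated 90° clockwise.

The brown cross sits in the top-right of the left (A) image and the bottom-right of the right (B) — consistent with a whole-image 90° clockwise rotation.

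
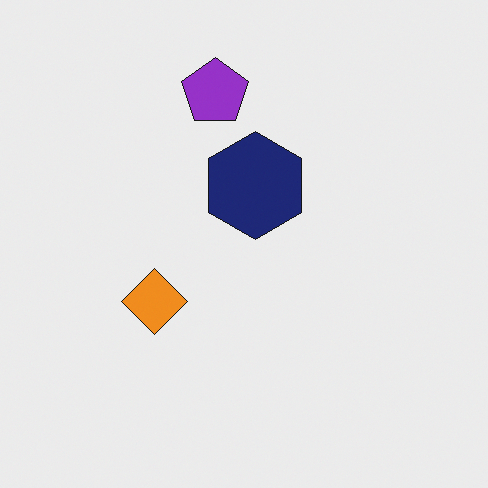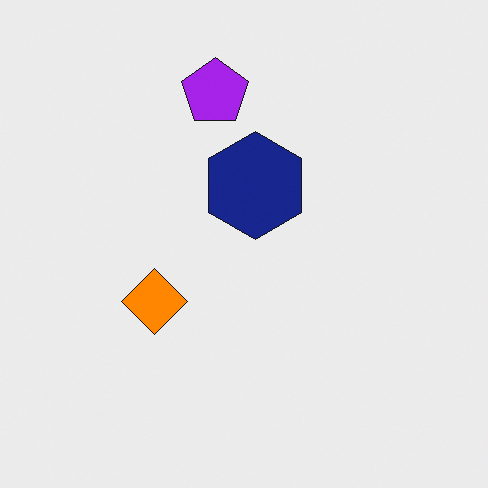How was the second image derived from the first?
Slightly oversaturated.

All colors are more vivid — a global saturation change.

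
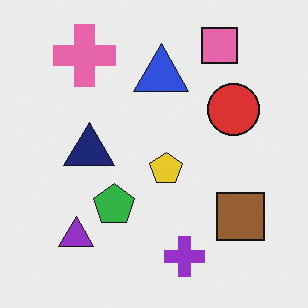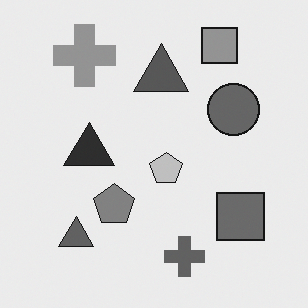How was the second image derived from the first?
It was converted to grayscale.

All color is removed — every shape is now a shade of grey.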